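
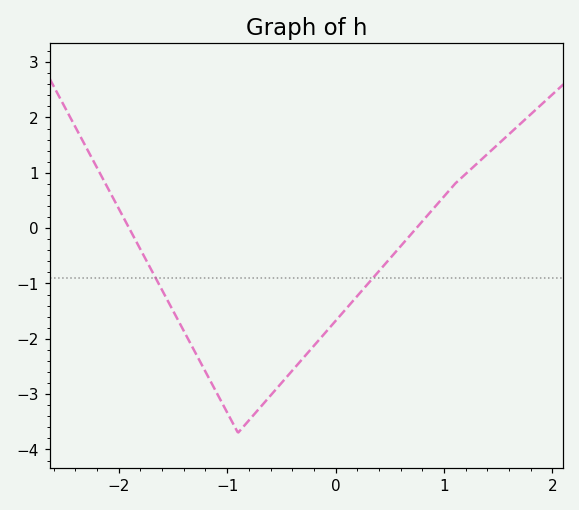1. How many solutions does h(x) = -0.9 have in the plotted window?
2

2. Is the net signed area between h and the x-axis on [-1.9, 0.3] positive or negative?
negative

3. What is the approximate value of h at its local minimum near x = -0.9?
-3.7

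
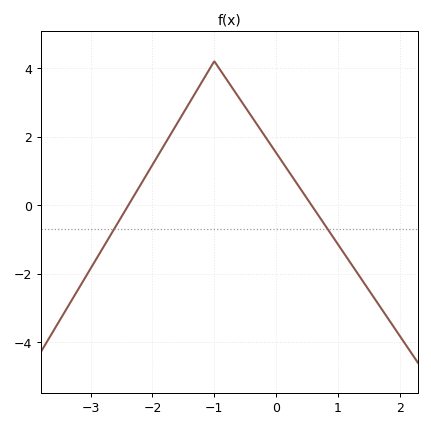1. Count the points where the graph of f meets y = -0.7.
2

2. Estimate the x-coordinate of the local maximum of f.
-1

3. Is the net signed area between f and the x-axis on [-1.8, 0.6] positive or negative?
positive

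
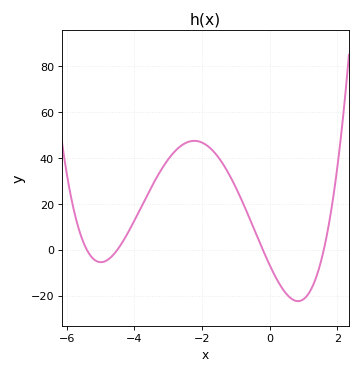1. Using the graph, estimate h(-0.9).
24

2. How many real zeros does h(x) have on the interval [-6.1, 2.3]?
4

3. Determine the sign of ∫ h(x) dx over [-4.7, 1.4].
positive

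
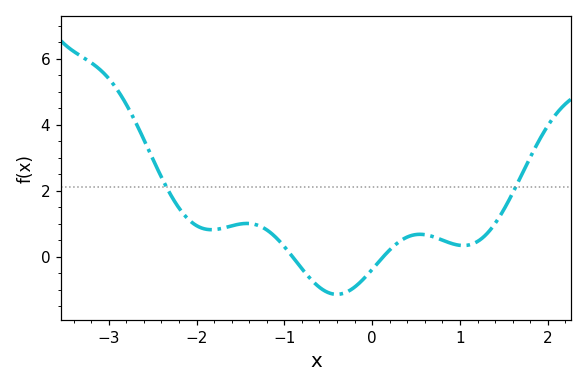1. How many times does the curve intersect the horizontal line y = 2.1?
2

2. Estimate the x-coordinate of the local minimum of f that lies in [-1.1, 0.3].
-0.4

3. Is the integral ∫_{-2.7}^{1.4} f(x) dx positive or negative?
positive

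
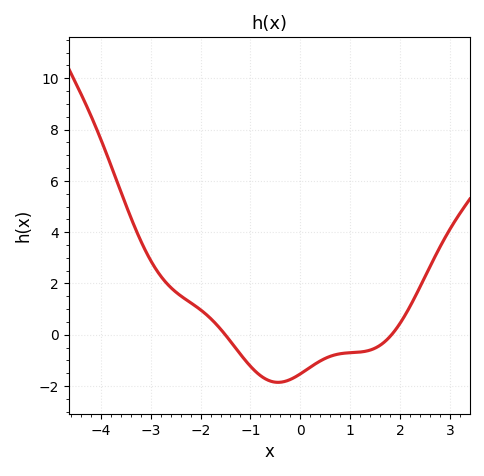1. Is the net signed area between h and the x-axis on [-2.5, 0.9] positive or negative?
negative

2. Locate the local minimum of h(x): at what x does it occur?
-0.446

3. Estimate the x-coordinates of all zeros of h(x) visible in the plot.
-1.5, 1.83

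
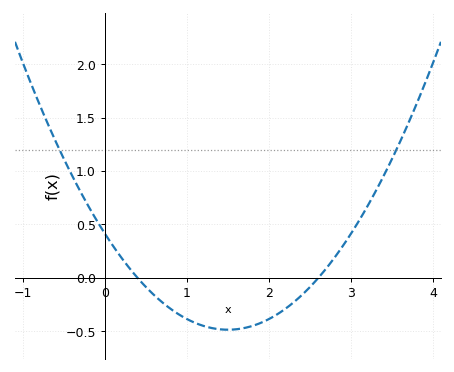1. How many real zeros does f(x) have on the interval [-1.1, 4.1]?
2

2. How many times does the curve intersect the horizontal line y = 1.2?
2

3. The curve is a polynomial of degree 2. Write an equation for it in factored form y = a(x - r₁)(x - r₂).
y = 0.4(x - 0.4)(x - 2.6)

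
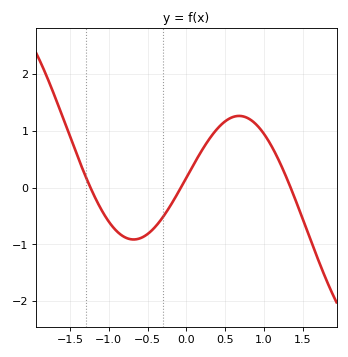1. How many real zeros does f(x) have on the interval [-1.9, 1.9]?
3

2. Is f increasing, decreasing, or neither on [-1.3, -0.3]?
neither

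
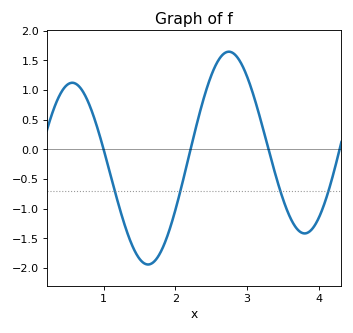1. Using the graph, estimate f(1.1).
-0.45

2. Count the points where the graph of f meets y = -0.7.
4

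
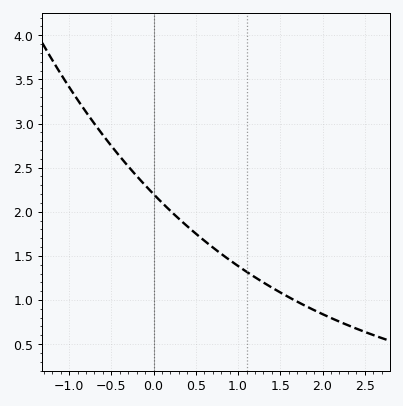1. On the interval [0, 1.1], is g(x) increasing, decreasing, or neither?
decreasing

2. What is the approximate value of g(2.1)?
0.8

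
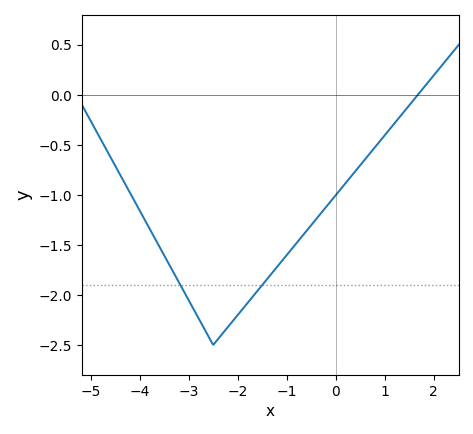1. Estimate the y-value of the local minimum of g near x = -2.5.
-2.5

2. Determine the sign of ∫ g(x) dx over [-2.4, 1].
negative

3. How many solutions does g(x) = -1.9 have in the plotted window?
2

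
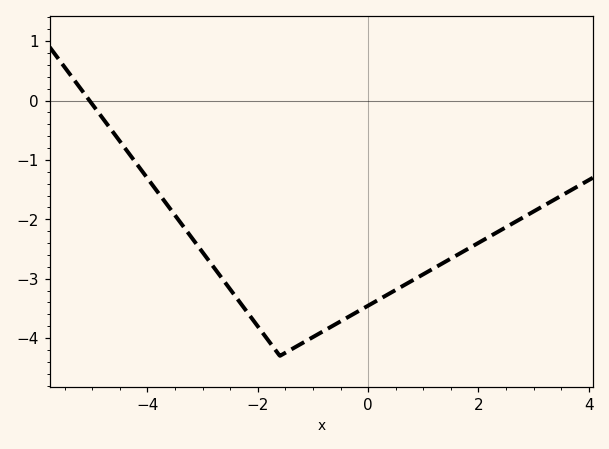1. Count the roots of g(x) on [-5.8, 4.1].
1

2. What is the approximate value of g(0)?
-3.5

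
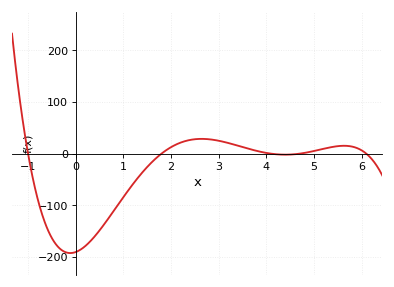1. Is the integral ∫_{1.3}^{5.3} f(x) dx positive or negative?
positive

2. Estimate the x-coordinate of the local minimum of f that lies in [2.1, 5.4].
4.4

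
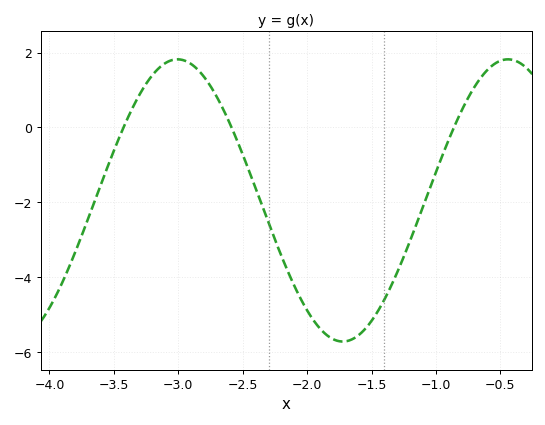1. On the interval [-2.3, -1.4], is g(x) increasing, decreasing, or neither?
neither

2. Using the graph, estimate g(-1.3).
-3.8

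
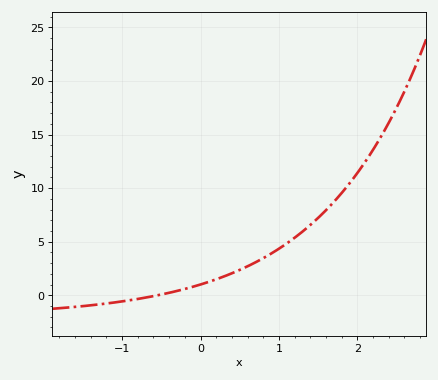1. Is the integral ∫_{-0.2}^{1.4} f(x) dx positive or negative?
positive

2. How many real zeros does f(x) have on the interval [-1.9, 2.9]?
1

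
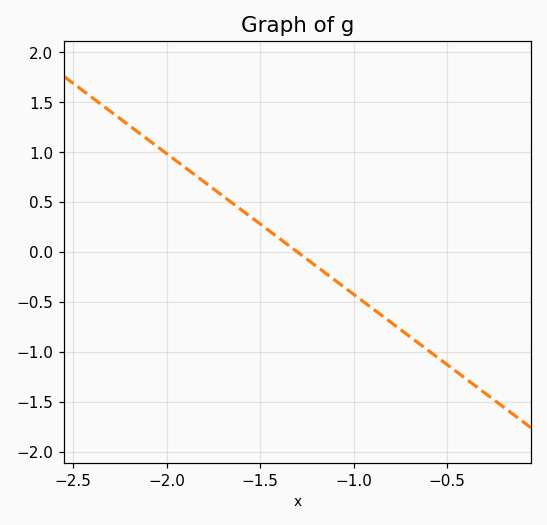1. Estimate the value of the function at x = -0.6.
-1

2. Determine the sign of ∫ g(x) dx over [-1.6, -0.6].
negative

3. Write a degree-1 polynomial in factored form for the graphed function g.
y = -1.41(x + 1.3)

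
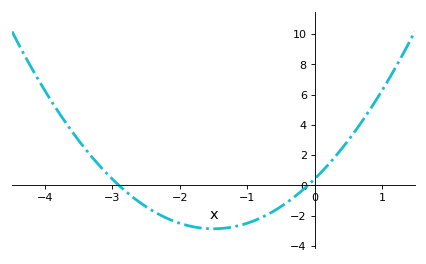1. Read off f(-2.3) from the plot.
-2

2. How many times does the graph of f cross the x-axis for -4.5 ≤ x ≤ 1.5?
2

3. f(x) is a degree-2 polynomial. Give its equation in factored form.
y = 1.46(x + 2.9)(x + 0.1)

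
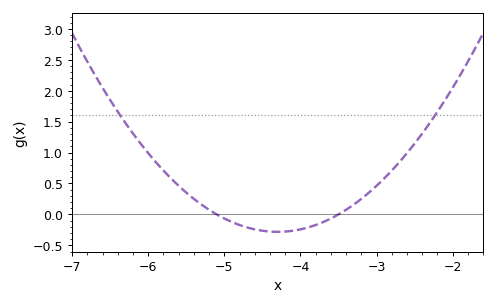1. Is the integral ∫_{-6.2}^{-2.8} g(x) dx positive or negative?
positive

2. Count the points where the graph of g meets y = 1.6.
2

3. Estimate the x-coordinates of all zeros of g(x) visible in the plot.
-5.1, -3.5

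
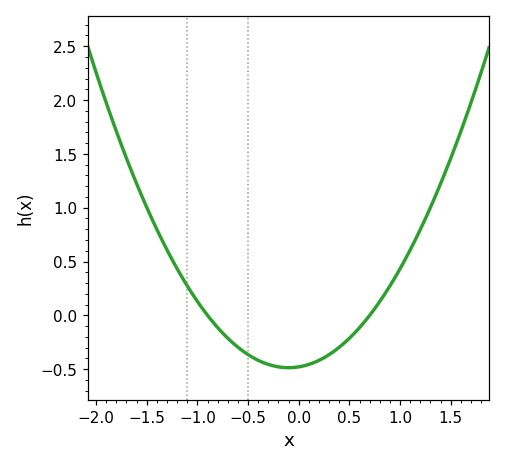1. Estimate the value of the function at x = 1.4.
1.2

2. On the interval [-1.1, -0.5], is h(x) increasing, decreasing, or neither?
decreasing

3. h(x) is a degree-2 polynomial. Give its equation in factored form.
y = 0.76(x + 0.9)(x - 0.7)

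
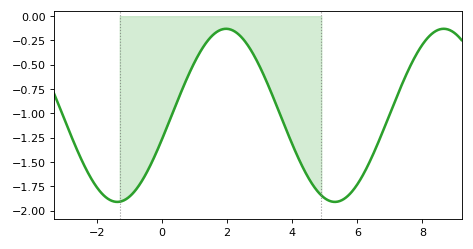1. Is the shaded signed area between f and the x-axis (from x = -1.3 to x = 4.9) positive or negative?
negative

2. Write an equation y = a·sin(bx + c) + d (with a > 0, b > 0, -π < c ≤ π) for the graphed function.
y = 0.89sin(0.94x - 0.282) - 1.02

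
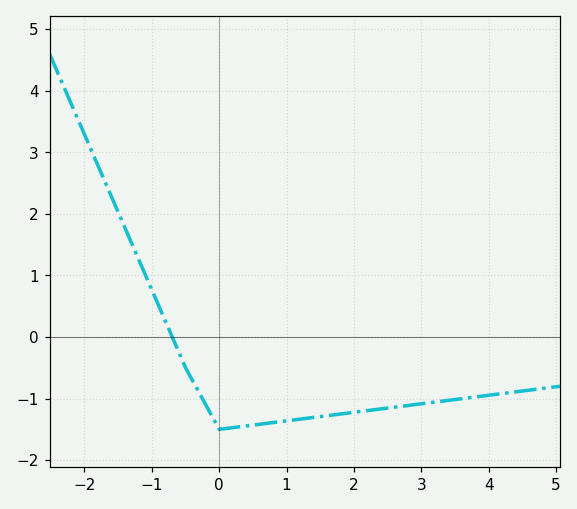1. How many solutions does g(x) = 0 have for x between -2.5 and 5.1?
1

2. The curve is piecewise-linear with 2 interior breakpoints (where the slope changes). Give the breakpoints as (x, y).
(-0.5, -0.5); (0, -1.5)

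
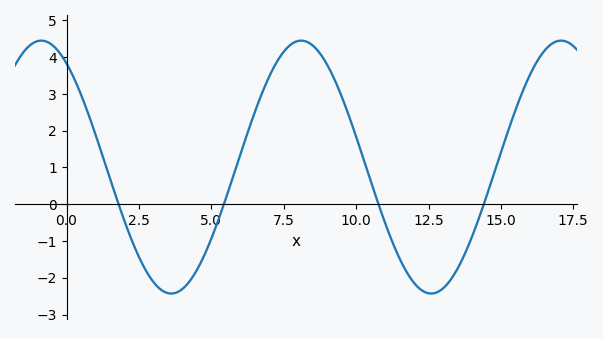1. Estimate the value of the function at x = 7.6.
4.24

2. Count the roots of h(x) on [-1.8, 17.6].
4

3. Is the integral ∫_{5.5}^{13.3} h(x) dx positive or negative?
positive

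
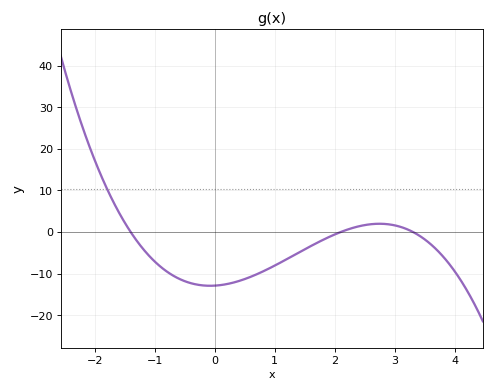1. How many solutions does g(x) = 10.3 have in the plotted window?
1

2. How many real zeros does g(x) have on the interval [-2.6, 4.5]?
3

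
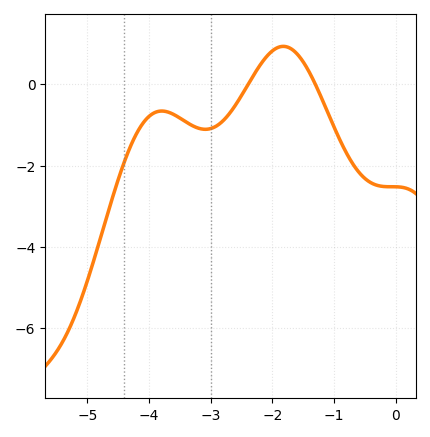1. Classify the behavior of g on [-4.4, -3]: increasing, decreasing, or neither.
neither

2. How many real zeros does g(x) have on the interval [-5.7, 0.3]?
2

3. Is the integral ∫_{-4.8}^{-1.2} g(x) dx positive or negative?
negative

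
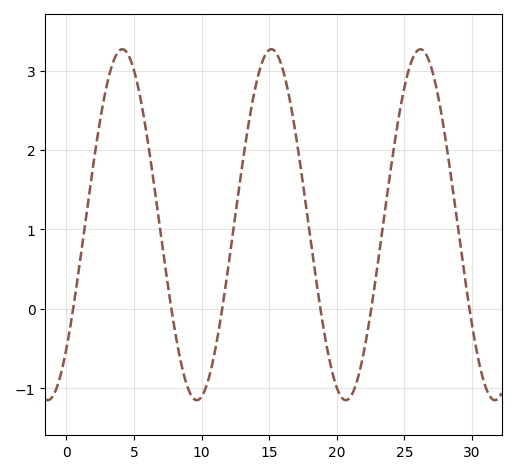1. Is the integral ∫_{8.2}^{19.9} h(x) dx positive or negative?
positive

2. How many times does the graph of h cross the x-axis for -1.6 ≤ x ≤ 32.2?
6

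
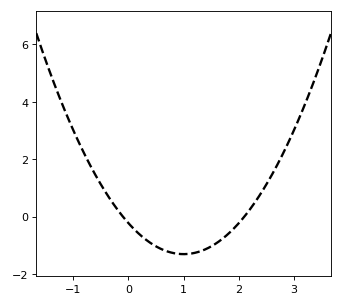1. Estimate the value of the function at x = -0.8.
2.19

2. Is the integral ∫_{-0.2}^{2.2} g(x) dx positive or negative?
negative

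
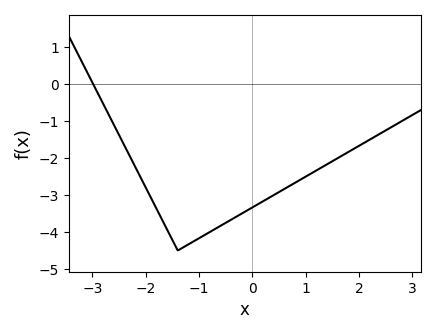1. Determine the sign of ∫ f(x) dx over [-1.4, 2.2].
negative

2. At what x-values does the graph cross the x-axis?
-2.99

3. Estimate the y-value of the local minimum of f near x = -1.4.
-4.5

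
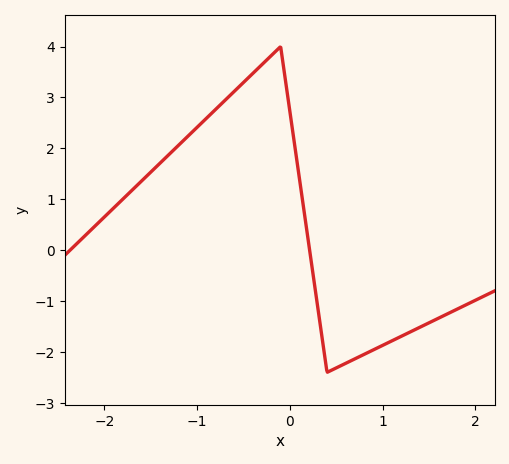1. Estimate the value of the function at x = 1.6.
-1.3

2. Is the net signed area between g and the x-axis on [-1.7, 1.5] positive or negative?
positive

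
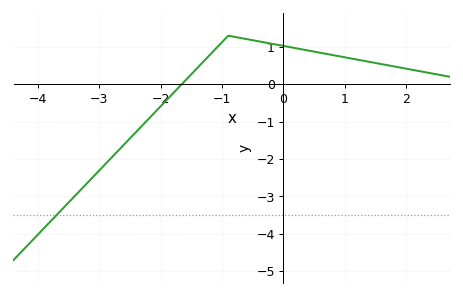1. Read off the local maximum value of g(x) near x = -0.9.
1.3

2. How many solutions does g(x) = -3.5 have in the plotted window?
1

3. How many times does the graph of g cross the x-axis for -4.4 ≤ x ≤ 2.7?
1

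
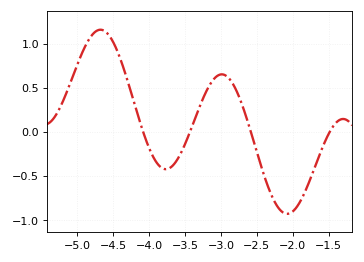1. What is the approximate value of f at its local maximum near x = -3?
0.65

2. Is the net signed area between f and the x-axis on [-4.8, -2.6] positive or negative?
positive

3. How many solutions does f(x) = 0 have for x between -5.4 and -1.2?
4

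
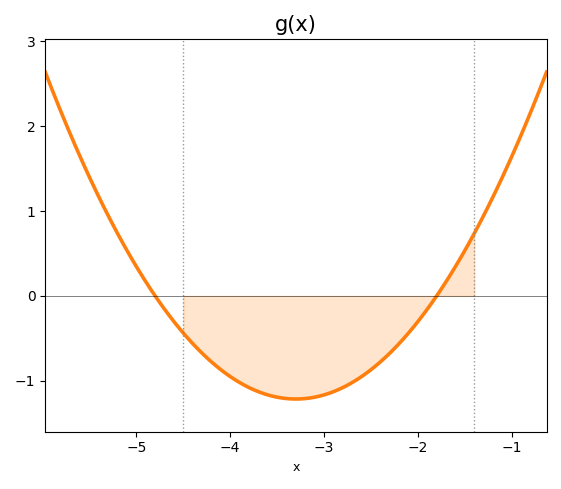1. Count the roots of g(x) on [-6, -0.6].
2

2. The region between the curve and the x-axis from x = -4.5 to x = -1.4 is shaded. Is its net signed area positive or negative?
negative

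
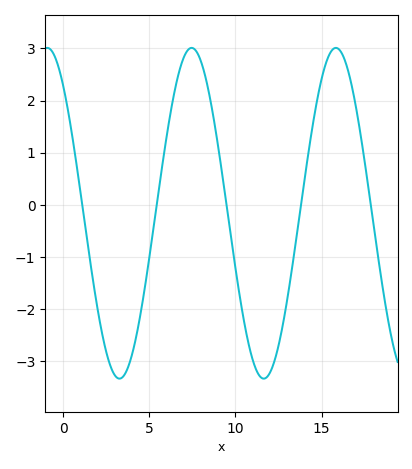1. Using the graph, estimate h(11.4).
-3.3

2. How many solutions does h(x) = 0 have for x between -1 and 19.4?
5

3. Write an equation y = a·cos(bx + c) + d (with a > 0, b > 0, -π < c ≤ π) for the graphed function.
y = 3.17cos(0.75x + 0.69) - 0.16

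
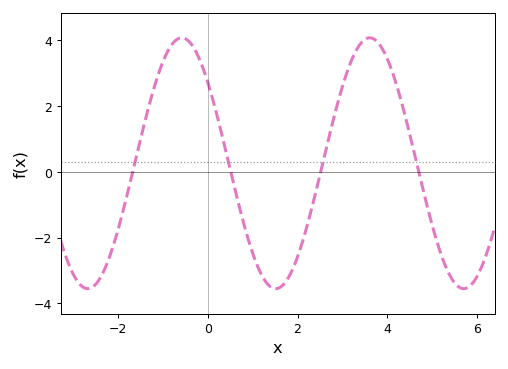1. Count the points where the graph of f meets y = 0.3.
4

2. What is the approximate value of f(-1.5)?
1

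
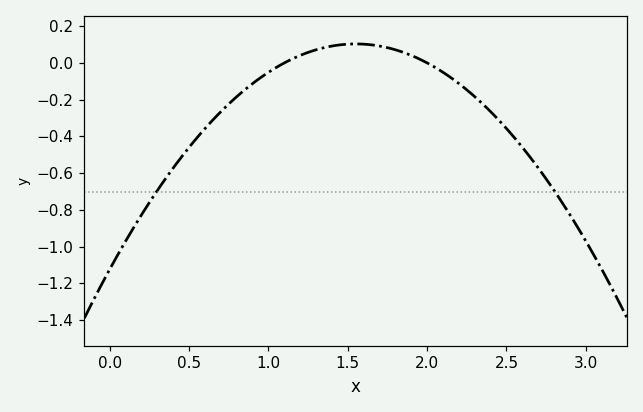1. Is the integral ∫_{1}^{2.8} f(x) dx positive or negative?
negative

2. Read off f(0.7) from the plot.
-0.265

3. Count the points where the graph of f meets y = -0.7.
2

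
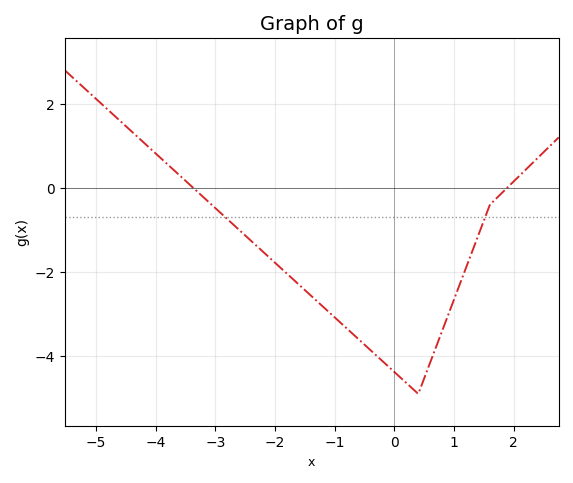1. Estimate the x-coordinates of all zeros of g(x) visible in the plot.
-3.4, 1.8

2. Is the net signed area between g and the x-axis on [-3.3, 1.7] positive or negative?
negative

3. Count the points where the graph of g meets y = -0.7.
2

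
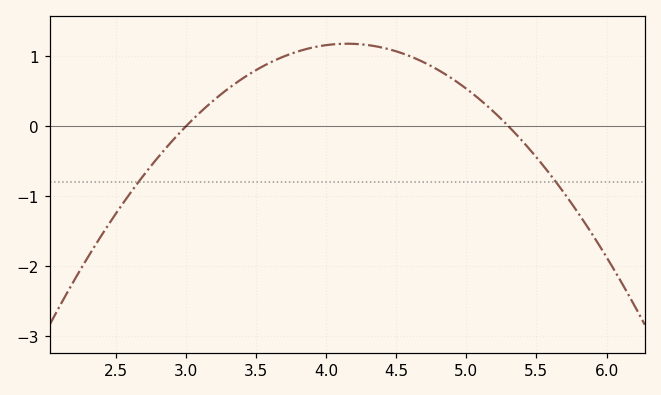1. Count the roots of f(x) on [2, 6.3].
2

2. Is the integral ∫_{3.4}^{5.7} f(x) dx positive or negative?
positive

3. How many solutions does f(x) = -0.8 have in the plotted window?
2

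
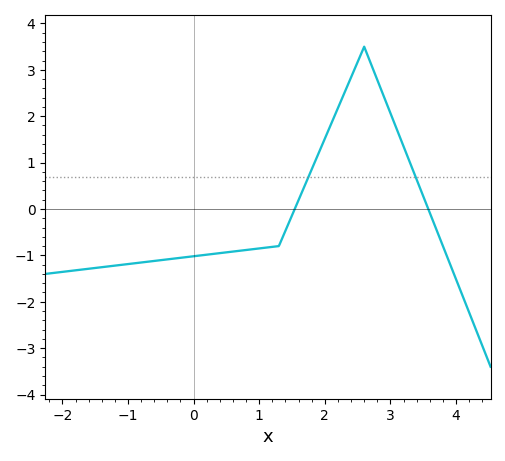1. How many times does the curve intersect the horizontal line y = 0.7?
2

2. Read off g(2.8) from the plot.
2.78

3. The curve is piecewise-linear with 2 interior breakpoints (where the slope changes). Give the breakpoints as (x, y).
(1.3, -0.8); (2.6, 3.5)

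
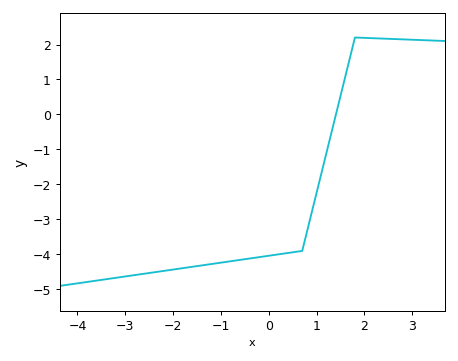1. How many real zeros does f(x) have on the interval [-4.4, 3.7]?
1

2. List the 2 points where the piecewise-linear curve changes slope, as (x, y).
(0.7, -3.9); (1.8, 2.2)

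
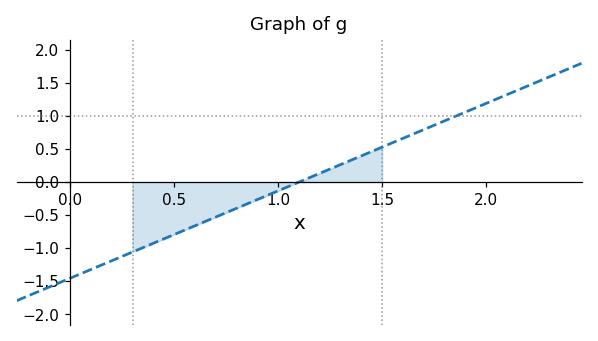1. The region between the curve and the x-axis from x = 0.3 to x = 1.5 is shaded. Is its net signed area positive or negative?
negative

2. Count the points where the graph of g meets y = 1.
1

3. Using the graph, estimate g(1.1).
0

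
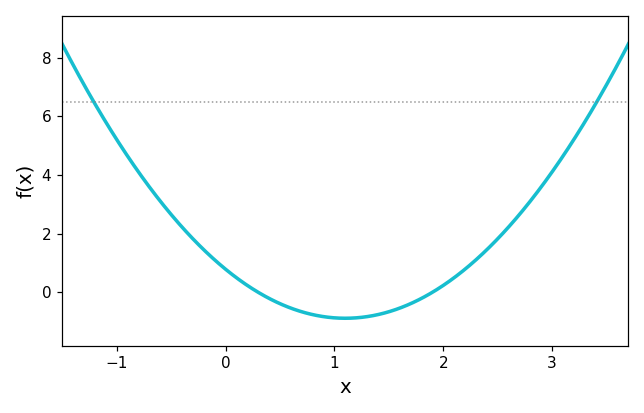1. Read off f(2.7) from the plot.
2.6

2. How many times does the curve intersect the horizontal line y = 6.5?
2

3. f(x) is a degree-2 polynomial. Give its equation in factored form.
y = 1.38(x - 0.3)(x - 1.9)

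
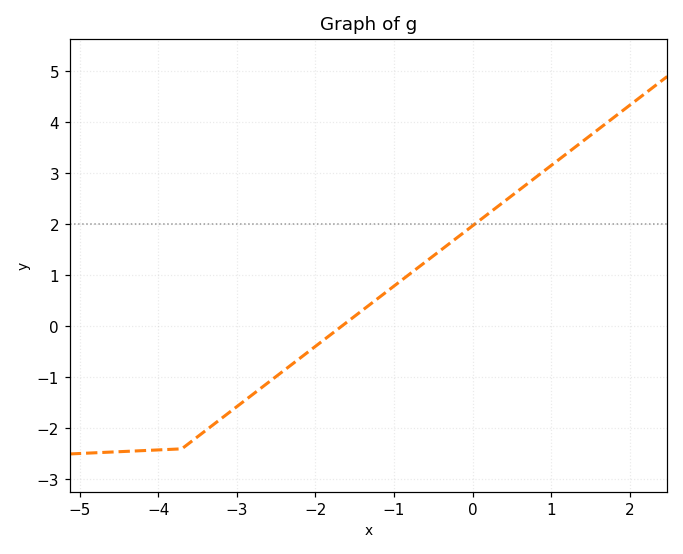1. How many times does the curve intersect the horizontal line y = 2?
1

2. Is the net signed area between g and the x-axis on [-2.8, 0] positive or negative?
positive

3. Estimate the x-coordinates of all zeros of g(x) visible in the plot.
-1.6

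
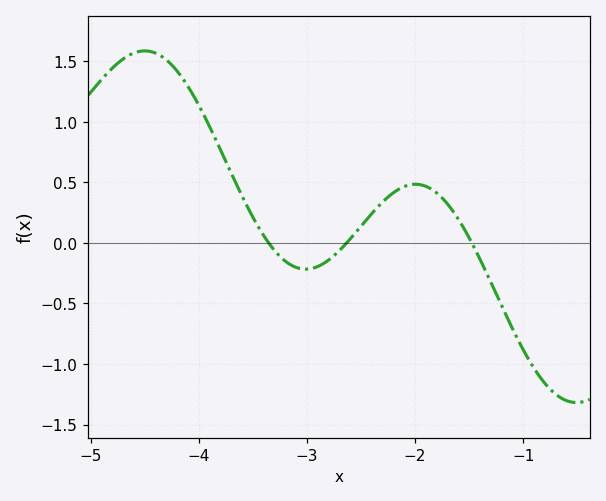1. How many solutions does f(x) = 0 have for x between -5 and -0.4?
3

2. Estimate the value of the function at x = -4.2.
1.42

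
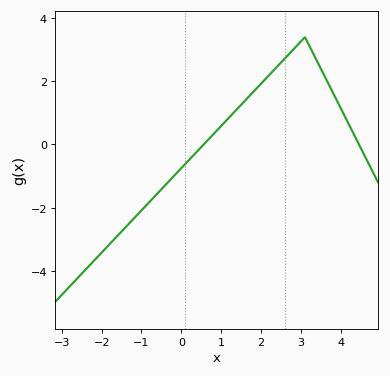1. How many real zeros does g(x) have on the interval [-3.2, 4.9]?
2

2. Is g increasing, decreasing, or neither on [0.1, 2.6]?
increasing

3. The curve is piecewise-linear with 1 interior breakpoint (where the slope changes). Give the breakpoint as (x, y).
(3.1, 3.4)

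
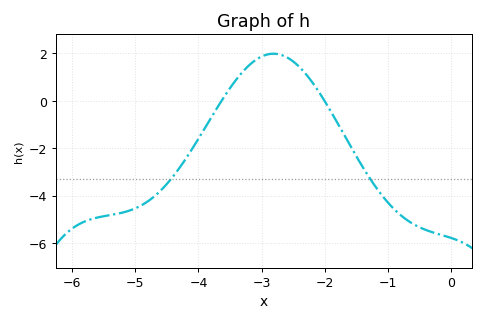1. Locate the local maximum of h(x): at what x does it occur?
-2.81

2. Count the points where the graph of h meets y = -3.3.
2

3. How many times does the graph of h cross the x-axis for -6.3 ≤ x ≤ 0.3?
2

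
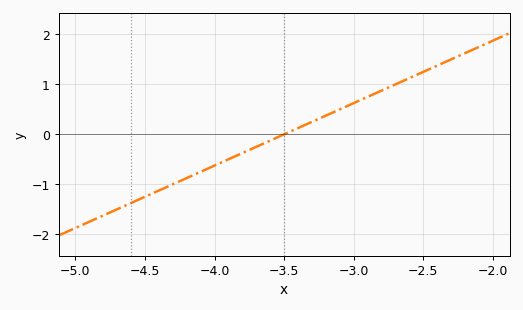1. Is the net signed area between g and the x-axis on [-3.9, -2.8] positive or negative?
positive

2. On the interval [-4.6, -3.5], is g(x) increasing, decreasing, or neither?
increasing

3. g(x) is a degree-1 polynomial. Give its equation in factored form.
y = 1.25(x + 3.5)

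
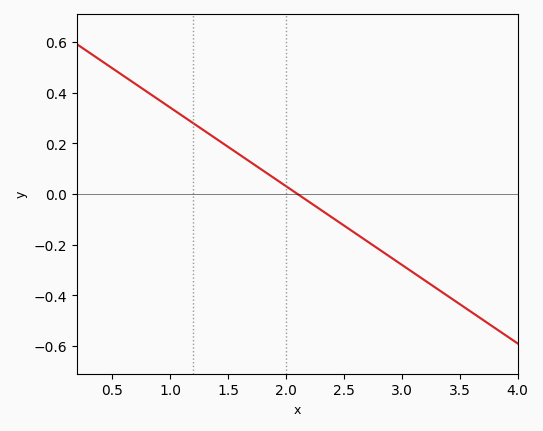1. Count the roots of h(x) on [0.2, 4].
1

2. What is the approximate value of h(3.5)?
-0.434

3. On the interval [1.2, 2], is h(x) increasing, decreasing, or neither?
decreasing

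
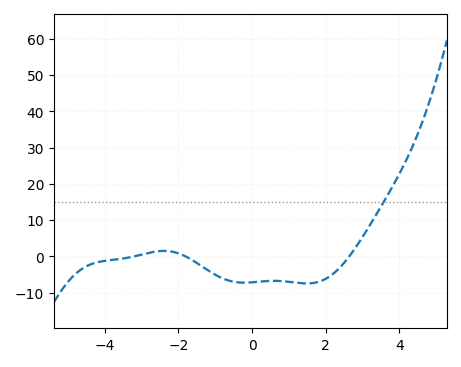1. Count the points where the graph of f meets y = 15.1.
1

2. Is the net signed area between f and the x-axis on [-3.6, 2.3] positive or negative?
negative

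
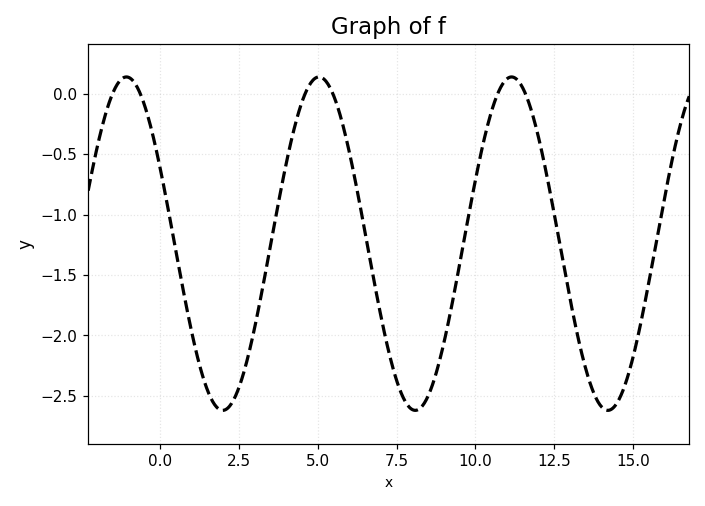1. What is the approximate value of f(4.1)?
-0.461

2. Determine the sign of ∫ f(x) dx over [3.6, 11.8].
negative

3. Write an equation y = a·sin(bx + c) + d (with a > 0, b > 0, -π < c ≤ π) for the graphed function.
y = 1.38sin(1.03x + 2.66) - 1.24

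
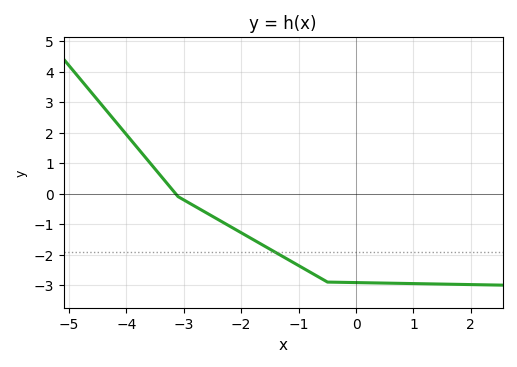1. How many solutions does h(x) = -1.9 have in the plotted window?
1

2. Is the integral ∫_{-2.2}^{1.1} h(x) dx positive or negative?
negative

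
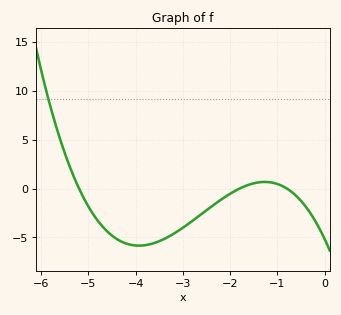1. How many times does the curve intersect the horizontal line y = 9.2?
1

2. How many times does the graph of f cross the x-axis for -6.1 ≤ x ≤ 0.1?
3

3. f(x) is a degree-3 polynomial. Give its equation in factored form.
y = -0.69(x + 5.2)(x + 1.8)(x + 0.8)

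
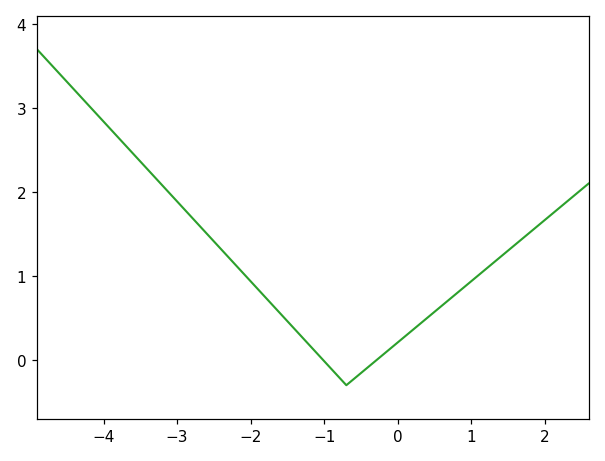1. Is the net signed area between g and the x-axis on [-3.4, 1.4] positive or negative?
positive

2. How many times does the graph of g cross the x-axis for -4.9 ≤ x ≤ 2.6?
2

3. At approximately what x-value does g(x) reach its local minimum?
-0.7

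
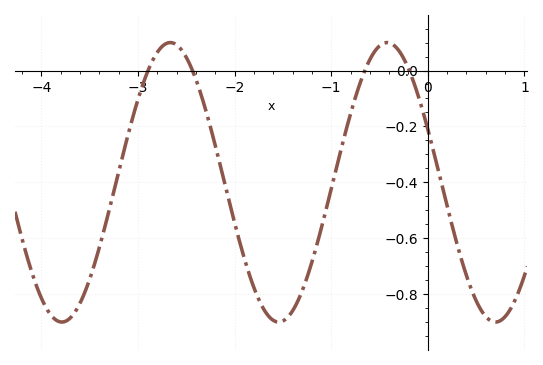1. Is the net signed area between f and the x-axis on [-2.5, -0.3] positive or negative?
negative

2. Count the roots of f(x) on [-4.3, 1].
4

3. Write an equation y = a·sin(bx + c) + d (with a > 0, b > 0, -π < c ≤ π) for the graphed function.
y = 0.5sin(2.8x + 2.8) - 0.4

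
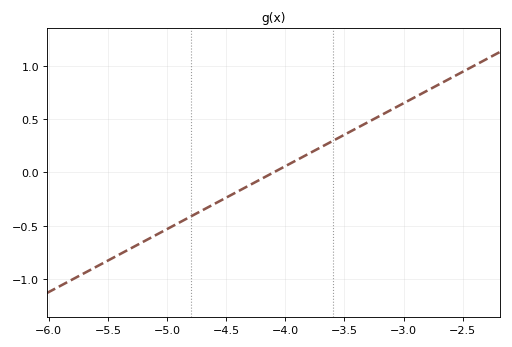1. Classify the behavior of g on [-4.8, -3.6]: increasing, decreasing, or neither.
increasing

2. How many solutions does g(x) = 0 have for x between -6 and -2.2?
1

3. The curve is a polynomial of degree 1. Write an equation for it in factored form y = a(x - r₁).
y = 0.59(x + 4.1)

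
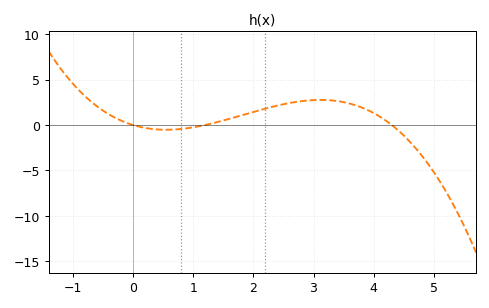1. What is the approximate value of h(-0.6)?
2.06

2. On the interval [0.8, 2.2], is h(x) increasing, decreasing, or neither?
increasing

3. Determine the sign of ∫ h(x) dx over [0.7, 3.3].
positive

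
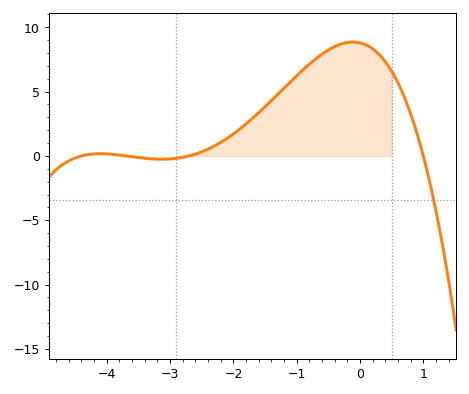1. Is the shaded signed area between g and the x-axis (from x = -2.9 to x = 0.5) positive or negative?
positive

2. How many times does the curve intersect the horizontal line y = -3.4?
1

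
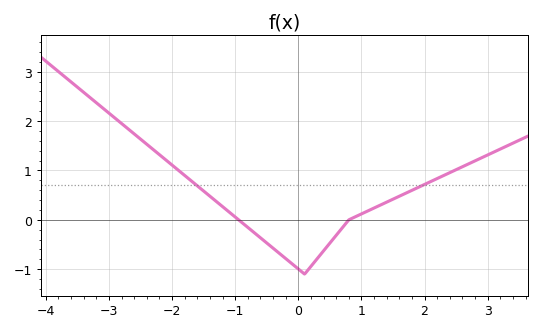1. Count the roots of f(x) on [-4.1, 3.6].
2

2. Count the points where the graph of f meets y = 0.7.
2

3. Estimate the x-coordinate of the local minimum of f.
0.099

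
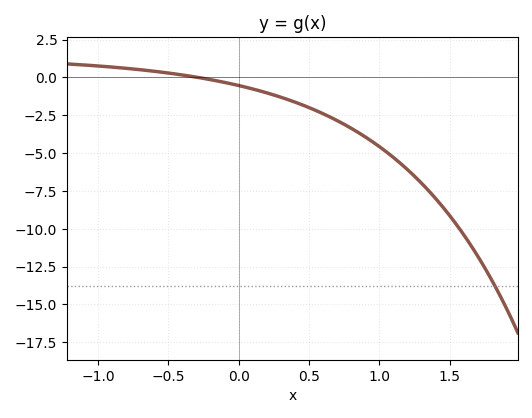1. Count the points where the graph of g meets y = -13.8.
1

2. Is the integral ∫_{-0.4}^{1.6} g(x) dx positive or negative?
negative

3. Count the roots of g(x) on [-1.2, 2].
1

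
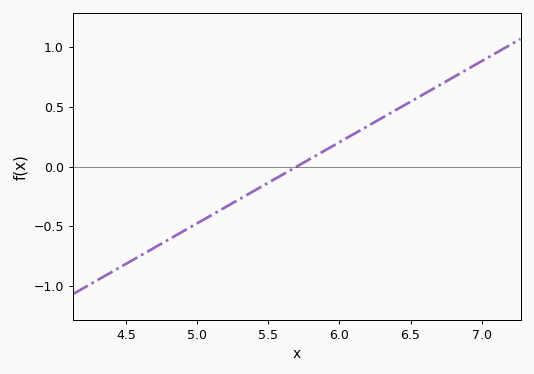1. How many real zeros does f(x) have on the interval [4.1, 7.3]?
1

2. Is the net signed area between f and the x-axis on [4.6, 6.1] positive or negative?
negative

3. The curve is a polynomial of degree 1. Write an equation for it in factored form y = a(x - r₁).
y = 0.68(x - 5.7)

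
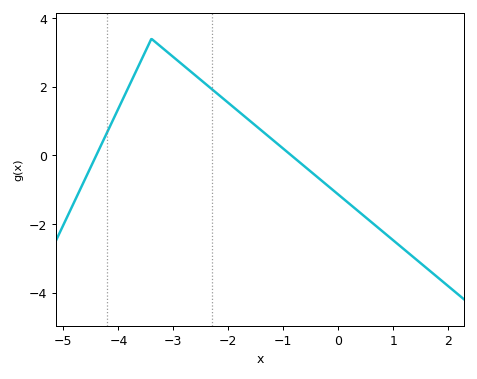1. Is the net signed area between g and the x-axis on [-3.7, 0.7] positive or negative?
positive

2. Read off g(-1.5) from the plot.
0.865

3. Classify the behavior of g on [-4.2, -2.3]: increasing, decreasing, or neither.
neither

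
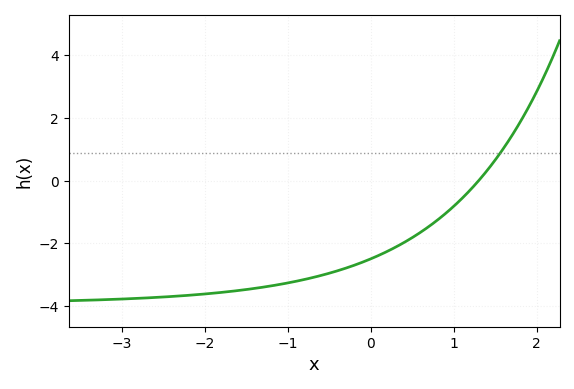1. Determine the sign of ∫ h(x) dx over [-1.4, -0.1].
negative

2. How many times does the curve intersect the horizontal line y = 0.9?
1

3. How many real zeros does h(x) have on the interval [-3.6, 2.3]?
1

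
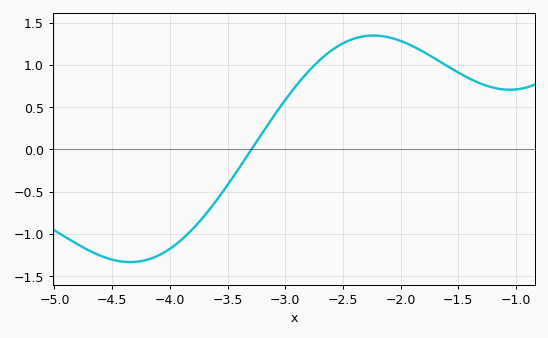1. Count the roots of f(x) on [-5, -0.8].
1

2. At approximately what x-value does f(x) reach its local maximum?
-2.2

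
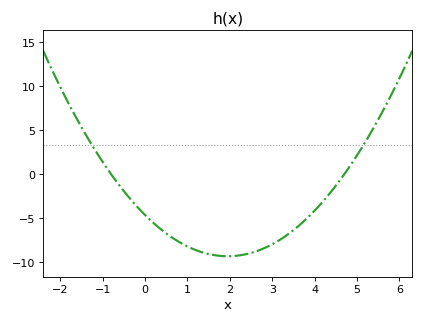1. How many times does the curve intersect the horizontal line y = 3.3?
2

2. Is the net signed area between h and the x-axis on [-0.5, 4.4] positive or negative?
negative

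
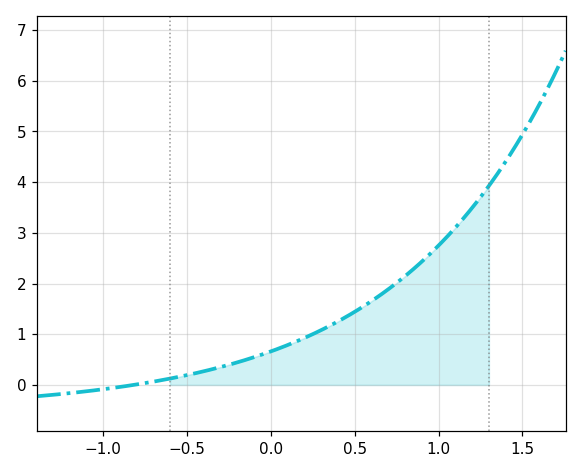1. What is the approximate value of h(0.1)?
0.8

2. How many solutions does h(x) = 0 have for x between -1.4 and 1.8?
1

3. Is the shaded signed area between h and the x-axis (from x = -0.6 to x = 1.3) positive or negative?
positive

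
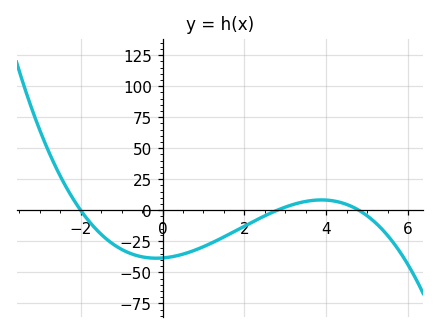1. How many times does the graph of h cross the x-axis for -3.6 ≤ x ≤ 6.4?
3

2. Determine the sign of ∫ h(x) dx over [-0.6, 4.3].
negative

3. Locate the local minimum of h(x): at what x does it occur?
-0.15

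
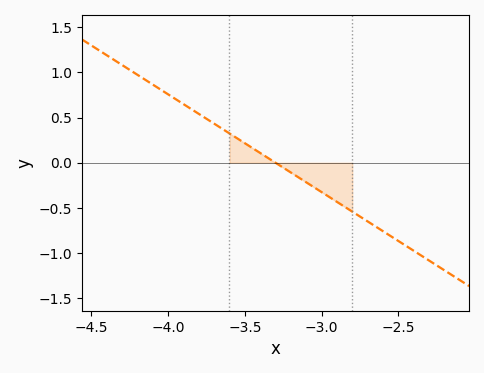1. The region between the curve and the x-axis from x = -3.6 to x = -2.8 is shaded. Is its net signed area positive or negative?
negative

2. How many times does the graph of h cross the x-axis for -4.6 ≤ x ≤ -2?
1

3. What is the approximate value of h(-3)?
-0.324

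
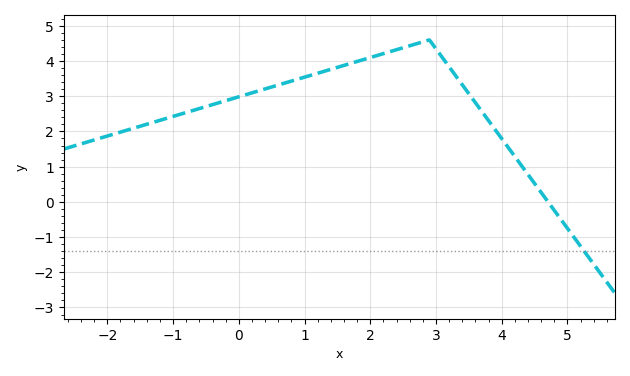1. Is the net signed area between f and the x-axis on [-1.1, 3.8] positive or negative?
positive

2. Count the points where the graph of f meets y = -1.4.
1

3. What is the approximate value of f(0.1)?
3.04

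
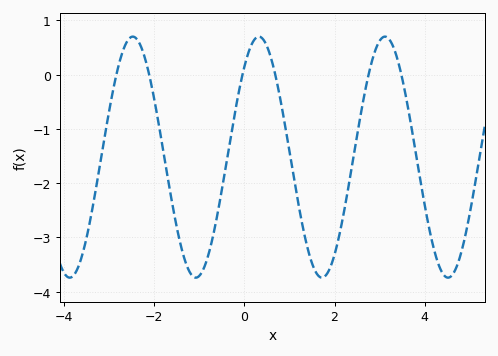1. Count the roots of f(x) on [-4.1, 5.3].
6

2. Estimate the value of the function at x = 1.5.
-3.5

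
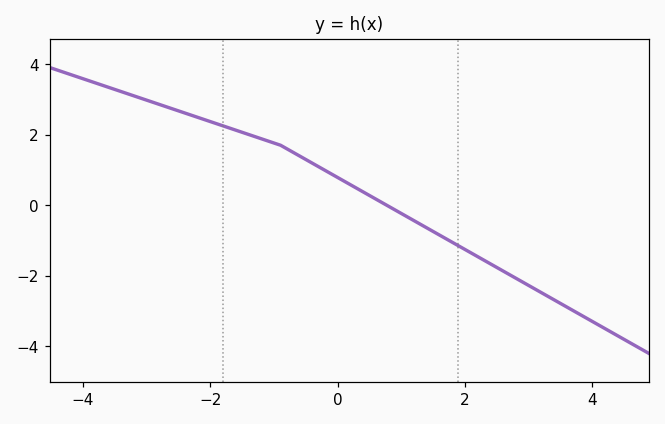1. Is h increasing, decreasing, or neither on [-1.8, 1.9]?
decreasing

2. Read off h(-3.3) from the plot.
3.2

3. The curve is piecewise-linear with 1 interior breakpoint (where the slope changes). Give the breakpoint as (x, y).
(-0.9, 1.7)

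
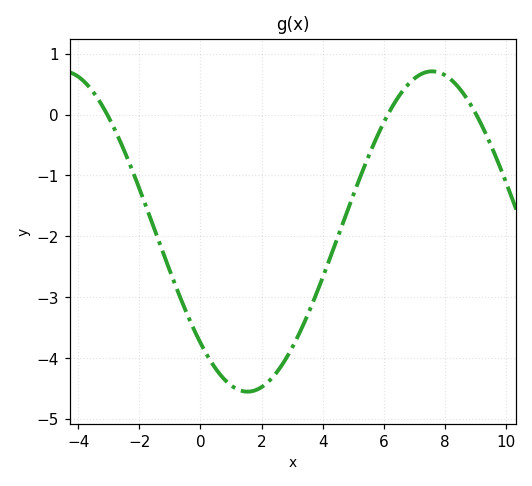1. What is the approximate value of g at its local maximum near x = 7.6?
0.7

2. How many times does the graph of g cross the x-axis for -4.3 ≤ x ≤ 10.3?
3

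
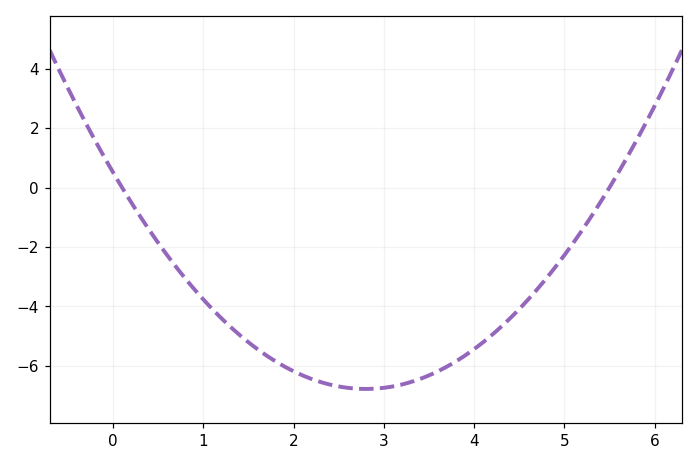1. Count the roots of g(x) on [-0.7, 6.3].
2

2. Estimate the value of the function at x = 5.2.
-1.42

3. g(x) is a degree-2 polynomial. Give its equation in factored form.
y = 0.93(x - 0.1)(x - 5.5)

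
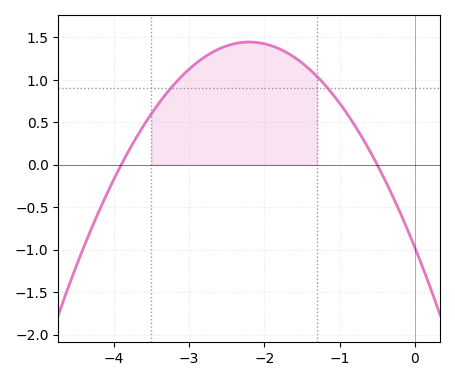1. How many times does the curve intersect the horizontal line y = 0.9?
2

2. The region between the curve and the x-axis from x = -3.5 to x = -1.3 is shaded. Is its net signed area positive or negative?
positive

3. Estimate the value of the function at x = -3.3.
0.84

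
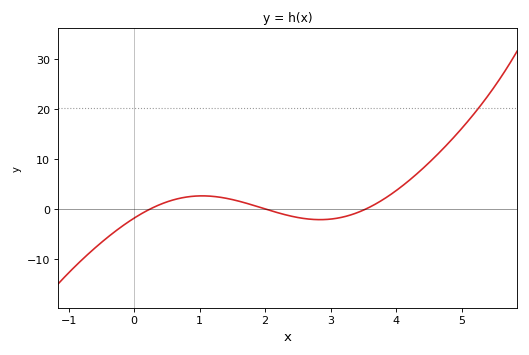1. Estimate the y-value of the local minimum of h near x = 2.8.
-2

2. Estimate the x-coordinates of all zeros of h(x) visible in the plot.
0.2, 2, 3.5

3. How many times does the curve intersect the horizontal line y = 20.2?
1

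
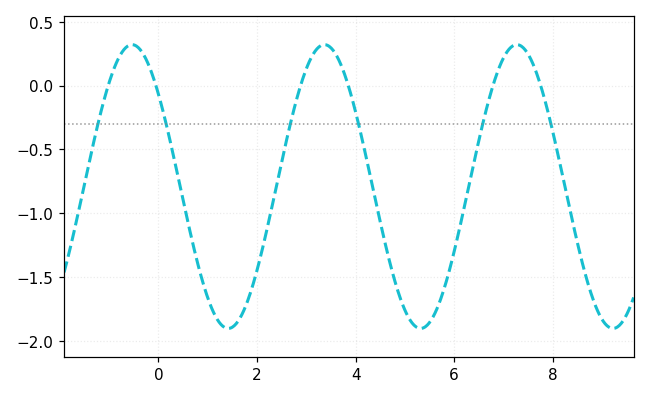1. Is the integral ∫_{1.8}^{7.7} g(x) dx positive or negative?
negative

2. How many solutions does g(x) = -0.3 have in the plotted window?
6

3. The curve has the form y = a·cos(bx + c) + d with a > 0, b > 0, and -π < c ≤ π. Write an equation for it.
y = 1.11cos(1.61x + 0.86) - 0.79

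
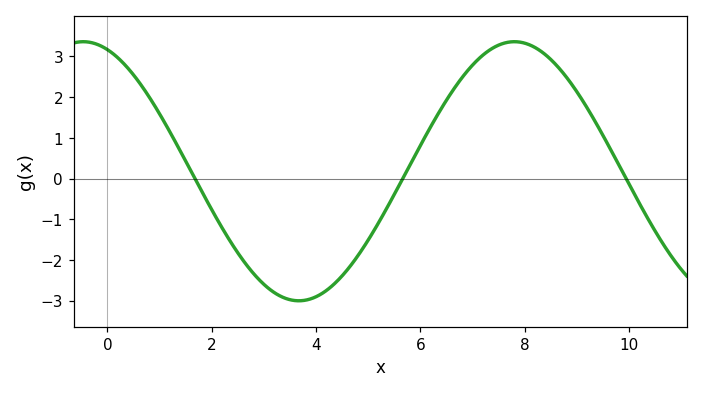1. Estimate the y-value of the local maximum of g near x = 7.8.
3.4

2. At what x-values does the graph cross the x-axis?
1.6, 5.6, 10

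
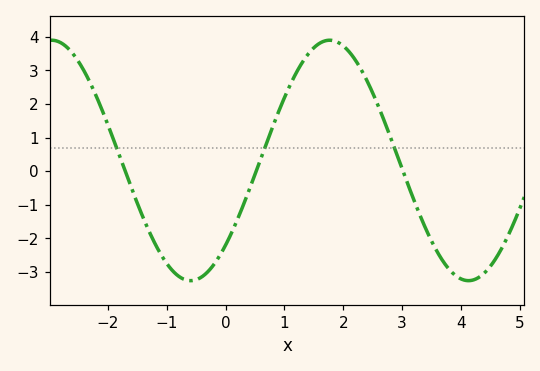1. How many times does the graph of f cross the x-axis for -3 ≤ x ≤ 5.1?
3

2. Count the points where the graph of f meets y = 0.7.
3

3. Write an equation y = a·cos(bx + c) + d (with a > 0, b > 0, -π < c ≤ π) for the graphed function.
y = 3.58cos(1.33x - 2.35) + 0.32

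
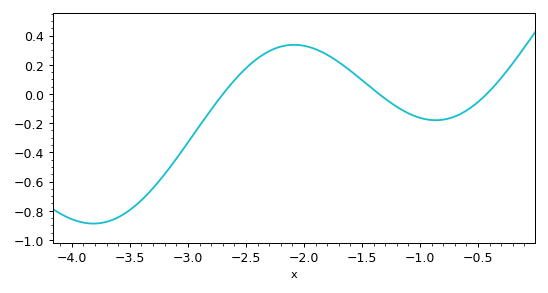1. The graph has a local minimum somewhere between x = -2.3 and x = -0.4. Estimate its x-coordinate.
-0.9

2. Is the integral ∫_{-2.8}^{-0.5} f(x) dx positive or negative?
positive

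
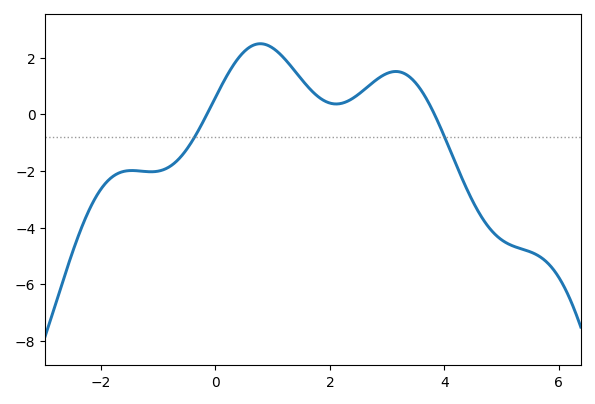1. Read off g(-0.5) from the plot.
-1.2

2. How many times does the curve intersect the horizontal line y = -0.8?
2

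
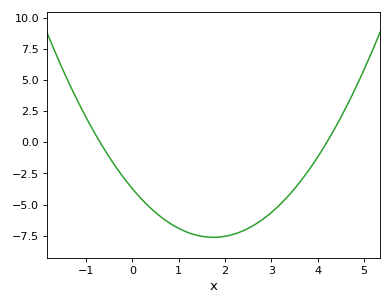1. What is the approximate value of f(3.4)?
-4.2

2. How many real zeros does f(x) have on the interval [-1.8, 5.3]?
2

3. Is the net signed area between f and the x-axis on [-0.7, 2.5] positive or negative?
negative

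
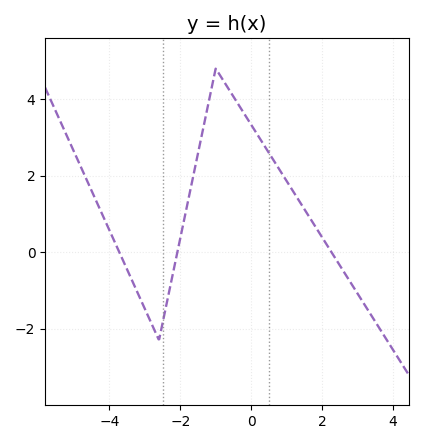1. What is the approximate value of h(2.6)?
-0.4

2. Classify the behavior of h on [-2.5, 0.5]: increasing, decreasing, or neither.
neither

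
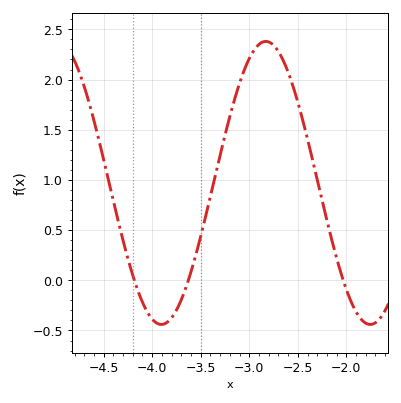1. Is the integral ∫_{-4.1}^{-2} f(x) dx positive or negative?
positive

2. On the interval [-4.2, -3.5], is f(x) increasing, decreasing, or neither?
neither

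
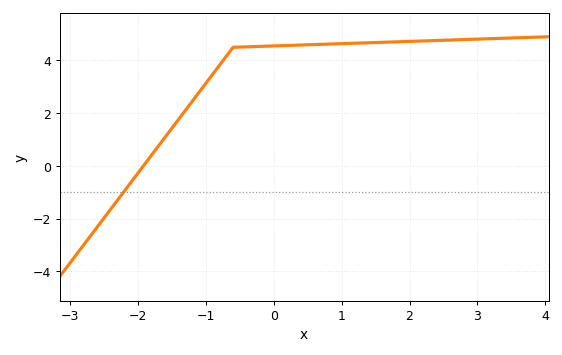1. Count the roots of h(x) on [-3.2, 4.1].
1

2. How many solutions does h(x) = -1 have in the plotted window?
1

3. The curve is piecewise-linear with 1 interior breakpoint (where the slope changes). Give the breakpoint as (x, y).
(-0.6, 4.5)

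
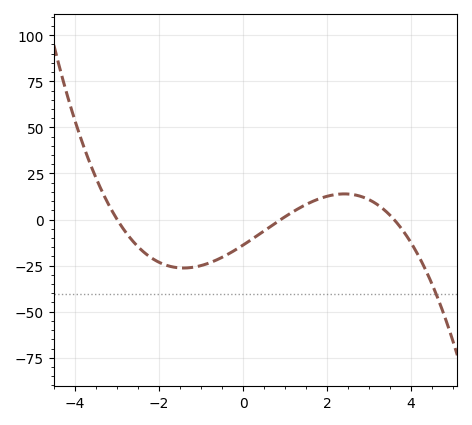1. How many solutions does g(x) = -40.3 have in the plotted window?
1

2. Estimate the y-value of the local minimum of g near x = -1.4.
-26.3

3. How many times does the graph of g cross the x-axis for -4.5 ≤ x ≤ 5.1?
3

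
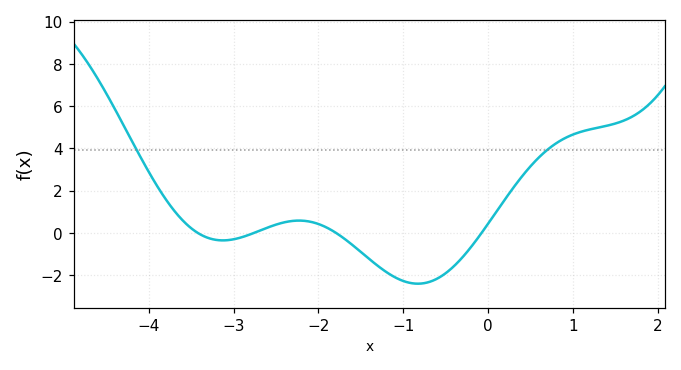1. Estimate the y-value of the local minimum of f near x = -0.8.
-2.4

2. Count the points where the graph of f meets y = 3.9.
2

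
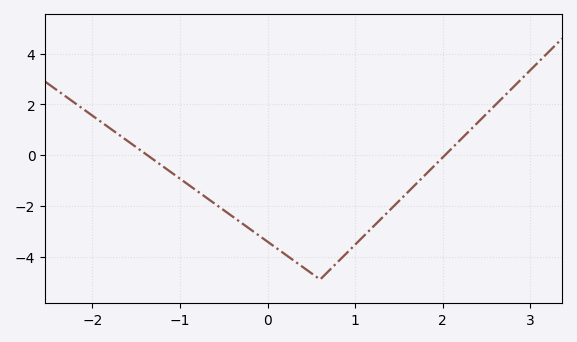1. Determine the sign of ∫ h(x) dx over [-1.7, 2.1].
negative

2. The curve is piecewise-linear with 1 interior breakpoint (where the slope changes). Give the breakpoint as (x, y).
(0.6, -4.9)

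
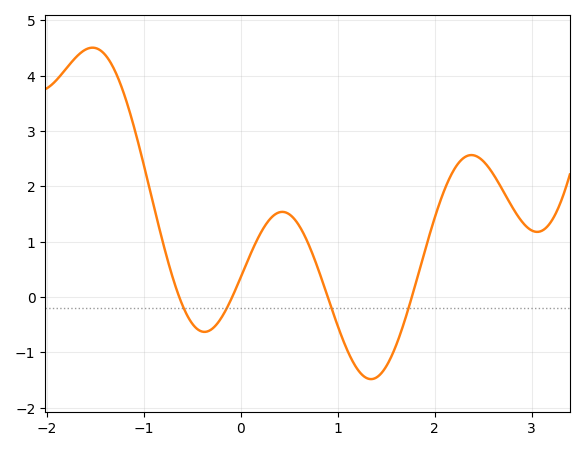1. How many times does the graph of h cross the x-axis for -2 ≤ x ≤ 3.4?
4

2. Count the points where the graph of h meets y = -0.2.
4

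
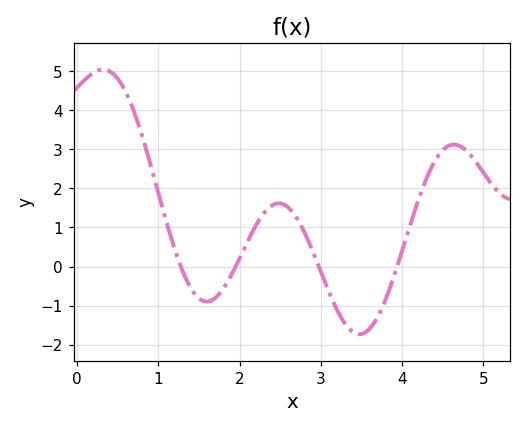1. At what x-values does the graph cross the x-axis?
1.28, 1.95, 2.97, 3.94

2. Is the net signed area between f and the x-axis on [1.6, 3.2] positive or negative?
positive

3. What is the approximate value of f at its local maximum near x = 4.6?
3.12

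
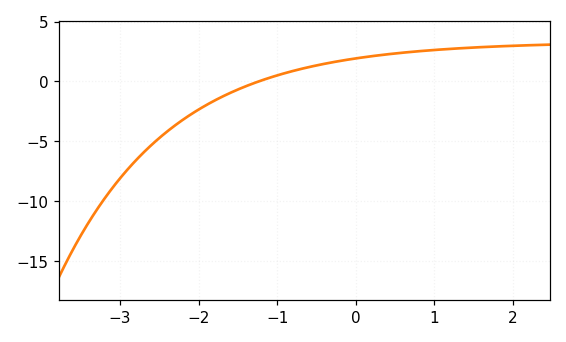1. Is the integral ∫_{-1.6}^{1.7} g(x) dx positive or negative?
positive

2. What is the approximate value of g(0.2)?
2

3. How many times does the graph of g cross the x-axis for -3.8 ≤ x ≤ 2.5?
1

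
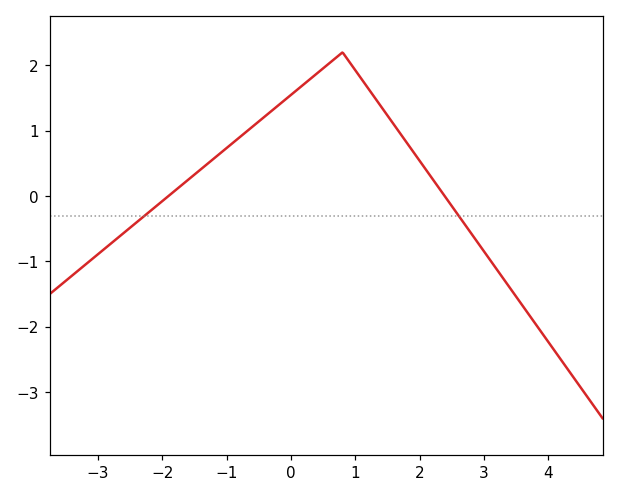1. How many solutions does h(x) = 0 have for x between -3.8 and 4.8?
2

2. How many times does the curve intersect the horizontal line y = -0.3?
2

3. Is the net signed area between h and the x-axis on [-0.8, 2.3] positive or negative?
positive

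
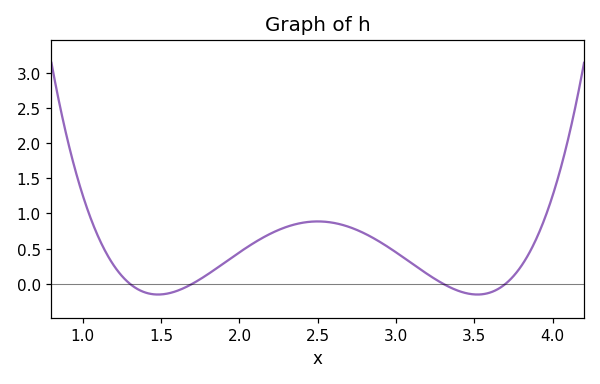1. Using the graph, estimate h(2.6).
0.85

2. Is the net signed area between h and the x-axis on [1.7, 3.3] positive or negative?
positive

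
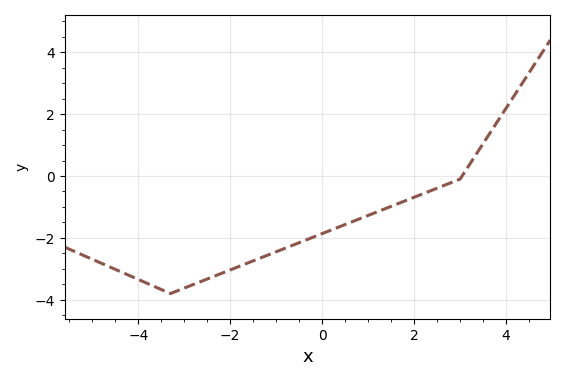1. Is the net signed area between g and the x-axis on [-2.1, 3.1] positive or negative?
negative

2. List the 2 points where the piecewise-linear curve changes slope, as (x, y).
(-3.3, -3.8); (3, -0.1)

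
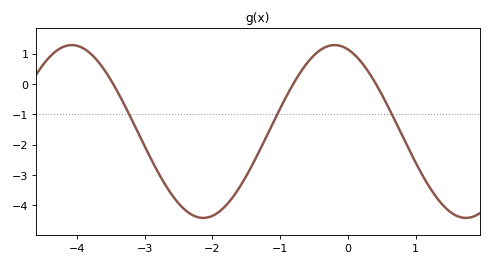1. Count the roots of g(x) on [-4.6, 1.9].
3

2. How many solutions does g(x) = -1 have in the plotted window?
3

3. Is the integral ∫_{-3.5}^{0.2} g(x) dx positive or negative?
negative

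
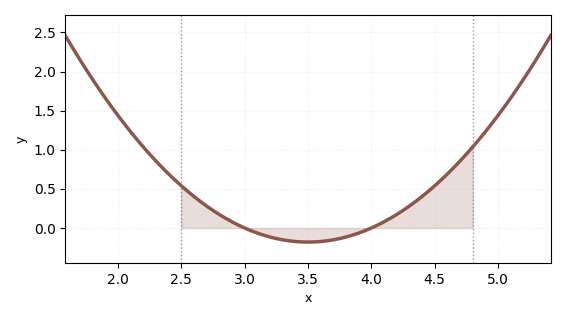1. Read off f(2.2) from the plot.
1.05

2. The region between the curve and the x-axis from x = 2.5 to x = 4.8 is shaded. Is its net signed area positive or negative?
positive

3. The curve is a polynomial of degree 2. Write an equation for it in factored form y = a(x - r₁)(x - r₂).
y = 0.72(x - 3)(x - 4)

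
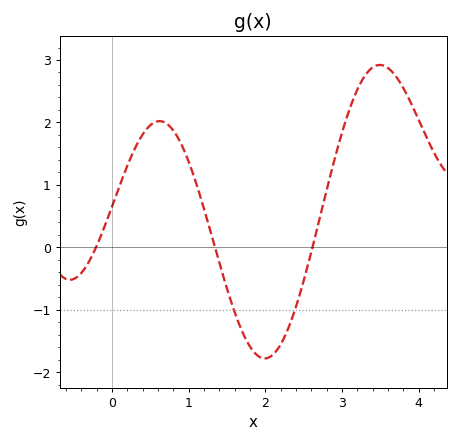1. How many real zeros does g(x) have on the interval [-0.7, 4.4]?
3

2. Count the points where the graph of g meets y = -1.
2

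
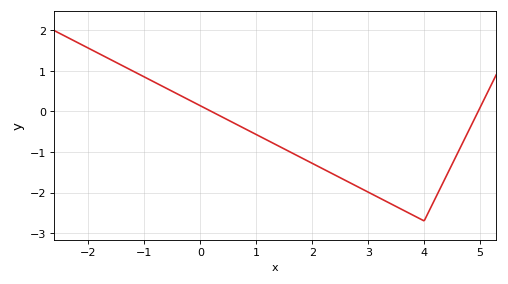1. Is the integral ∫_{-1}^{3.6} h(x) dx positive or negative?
negative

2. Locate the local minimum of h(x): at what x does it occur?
4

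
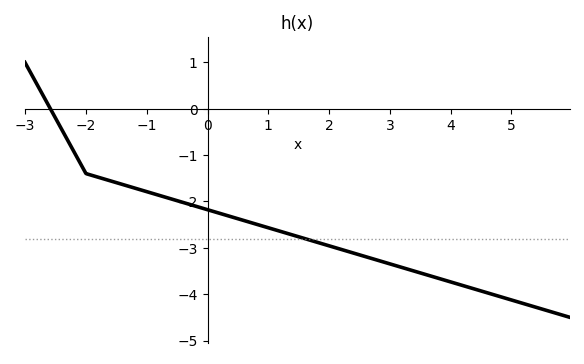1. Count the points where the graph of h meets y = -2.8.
1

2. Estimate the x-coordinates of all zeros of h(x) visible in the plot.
-2.6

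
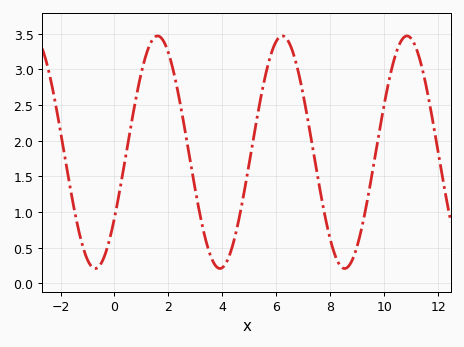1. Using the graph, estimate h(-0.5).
0.278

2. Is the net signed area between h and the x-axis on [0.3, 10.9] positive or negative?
positive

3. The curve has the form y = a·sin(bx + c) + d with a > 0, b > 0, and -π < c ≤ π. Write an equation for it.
y = 1.63sin(1.36x - 0.6) + 1.84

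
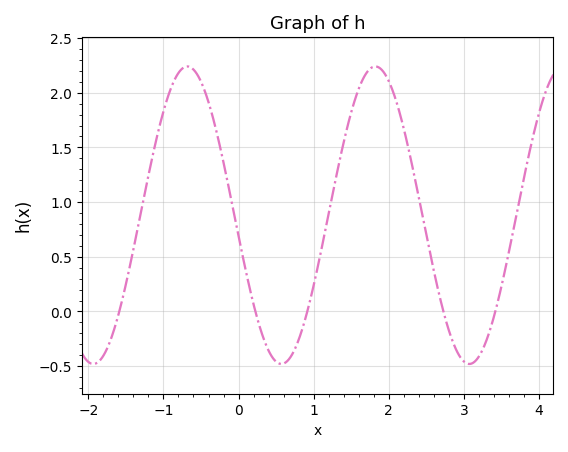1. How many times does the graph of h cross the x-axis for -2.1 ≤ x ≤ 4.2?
5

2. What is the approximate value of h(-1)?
1.83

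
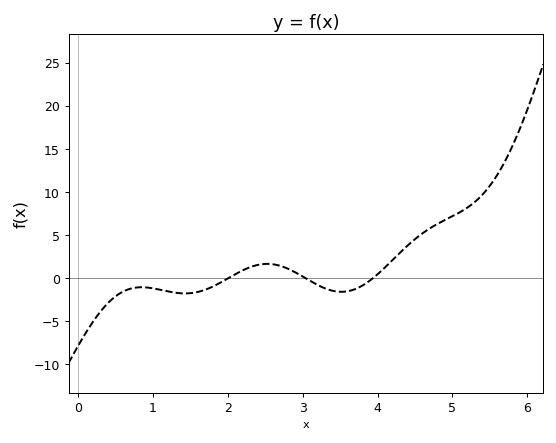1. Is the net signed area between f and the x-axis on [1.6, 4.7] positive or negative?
positive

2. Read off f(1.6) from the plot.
-1.6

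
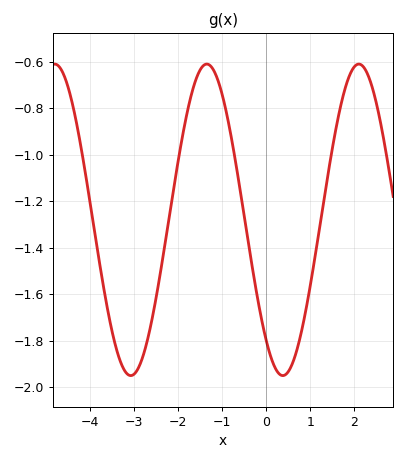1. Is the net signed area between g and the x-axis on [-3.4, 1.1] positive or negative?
negative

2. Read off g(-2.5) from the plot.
-1.61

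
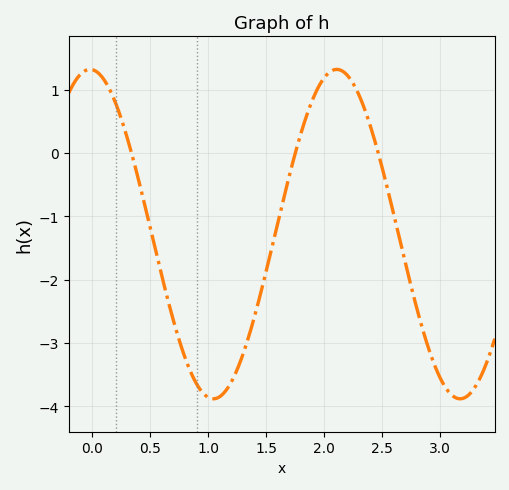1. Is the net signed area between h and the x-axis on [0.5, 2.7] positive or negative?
negative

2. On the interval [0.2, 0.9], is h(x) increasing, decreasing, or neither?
decreasing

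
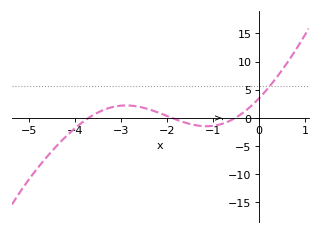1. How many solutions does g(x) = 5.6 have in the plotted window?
1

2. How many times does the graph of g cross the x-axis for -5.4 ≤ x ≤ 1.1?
3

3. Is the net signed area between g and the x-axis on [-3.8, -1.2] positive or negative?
positive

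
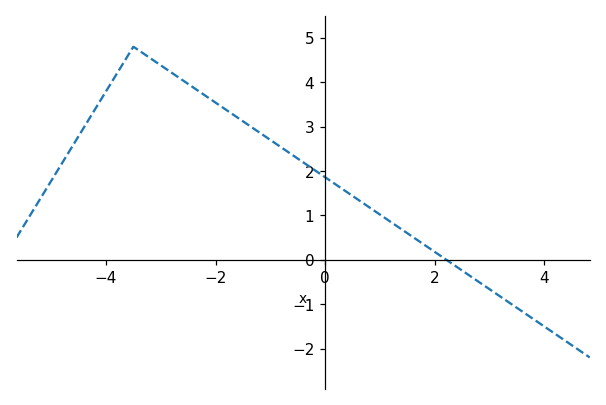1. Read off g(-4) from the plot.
3.79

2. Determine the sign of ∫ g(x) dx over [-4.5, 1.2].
positive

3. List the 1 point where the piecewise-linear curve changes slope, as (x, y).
(-3.5, 4.8)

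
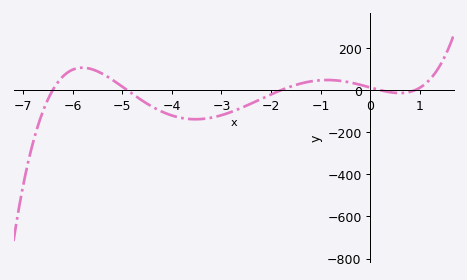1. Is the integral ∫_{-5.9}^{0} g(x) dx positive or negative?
negative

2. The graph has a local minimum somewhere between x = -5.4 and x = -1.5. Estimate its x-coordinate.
-3.52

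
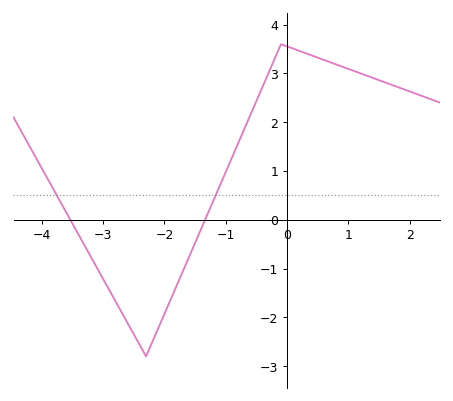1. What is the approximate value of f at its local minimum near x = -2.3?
-2.8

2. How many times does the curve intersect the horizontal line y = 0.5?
2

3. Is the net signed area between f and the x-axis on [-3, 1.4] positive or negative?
positive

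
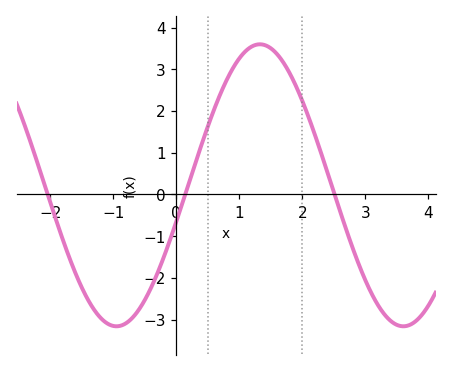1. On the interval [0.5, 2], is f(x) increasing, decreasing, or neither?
neither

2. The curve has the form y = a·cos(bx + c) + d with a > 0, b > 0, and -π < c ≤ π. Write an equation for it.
y = 3.38cos(1.38x - 1.83) + 0.22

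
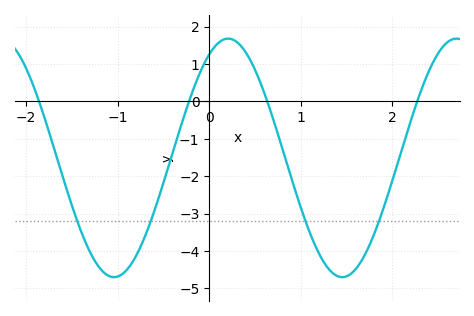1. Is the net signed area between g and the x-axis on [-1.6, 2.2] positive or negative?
negative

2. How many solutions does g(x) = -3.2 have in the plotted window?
4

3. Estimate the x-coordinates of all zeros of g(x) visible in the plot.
-1.9, -0.2, 0.6, 2.3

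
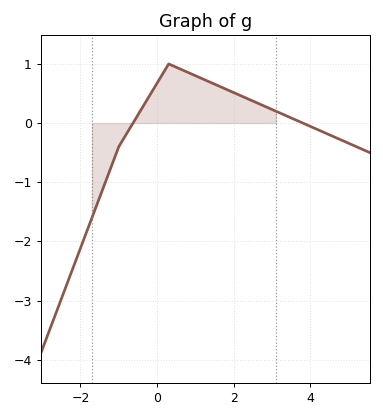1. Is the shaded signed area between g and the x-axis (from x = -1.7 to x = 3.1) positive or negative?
positive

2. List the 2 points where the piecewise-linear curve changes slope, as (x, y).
(-1, -0.4); (0.3, 1)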